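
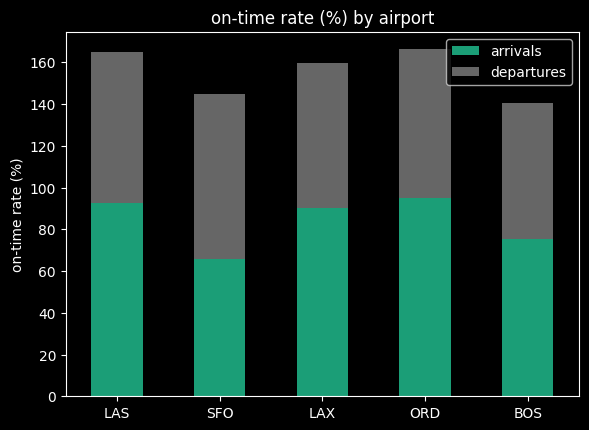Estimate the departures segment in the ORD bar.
≈ 60

departures top ≈ 160, bottom ≈ 100; segment ≈ 60.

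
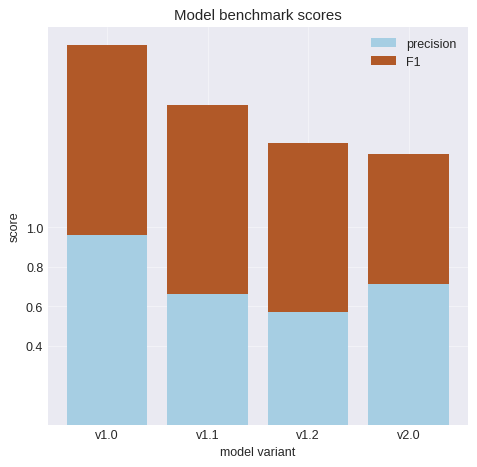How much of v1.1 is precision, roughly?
precision top ≈ 0.6, bottom ≈ 0.0; segment ≈ 0.6.

≈ 0.6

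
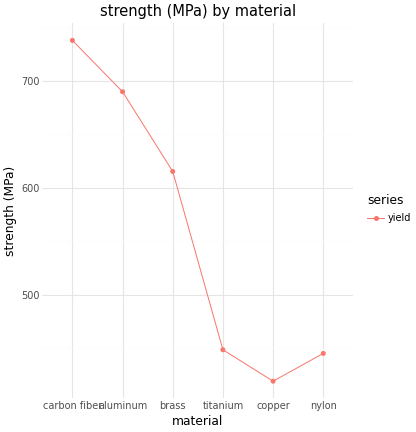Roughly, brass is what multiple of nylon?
≈ 1.33×

brass ≈ 600, nylon ≈ 450; 600/450 ≈ 1.33.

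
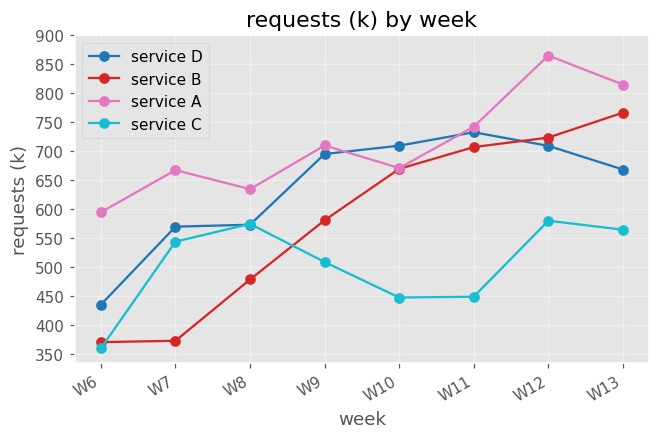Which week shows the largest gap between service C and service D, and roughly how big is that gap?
W11: service C ≈ 450, service D ≈ 750 → gap ≈ 300. Next-largest (W10) is only ≈ 250.

W11, ≈ 300 k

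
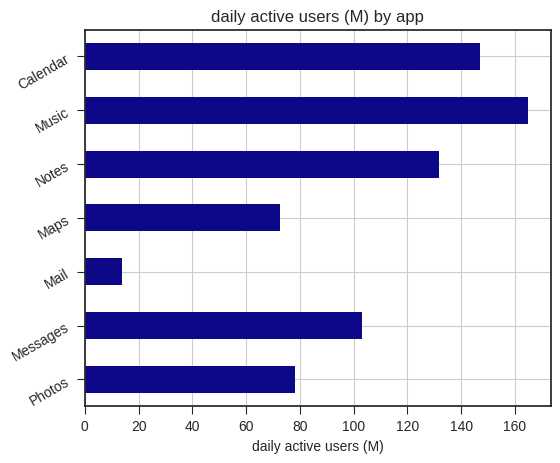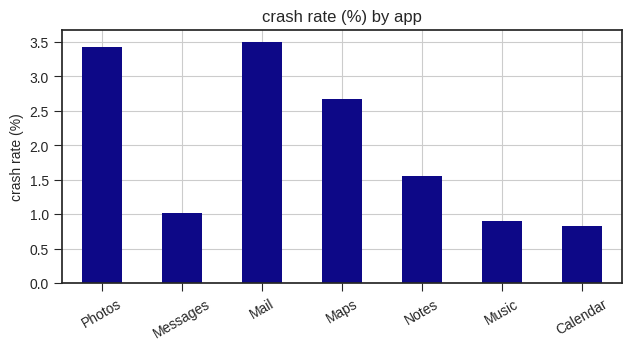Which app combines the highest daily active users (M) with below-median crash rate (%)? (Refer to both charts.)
Chart 2 median crash rate (%) ≈ 1.5; below-median apps: Messages, Music, Calendar. Among those, Music has the highest daily active users (M) (≈ 160).

Music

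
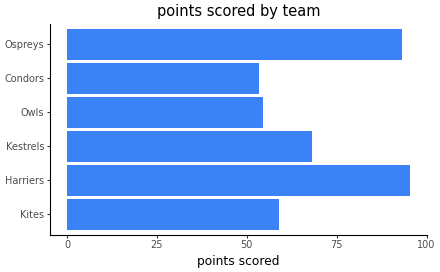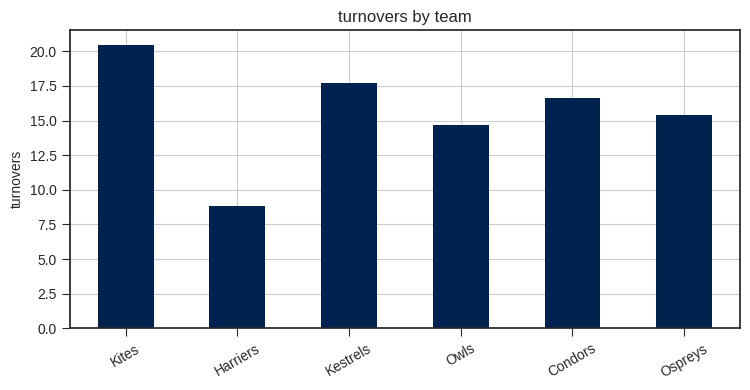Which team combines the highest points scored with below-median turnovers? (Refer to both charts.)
Harriers

Chart 2 median turnovers ≈ 16; below-median teams: Harriers, Owls, Ospreys. Among those, Harriers has the highest points scored (≈ 100).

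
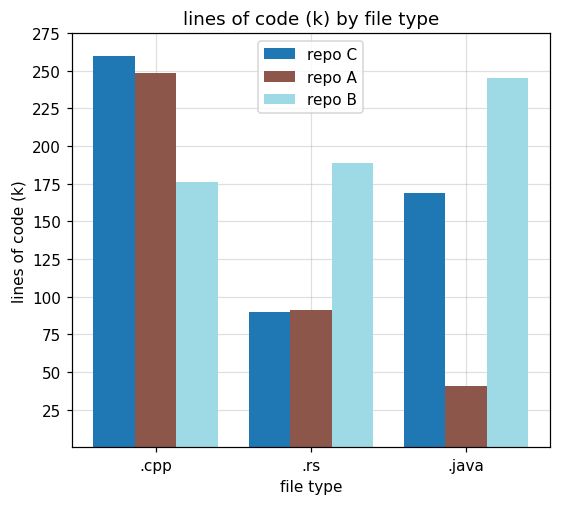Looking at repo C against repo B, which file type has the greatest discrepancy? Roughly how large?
.rs, ≈ 100 k

.rs: repo C ≈ 100, repo B ≈ 200 → gap ≈ 100. Next-largest (.cpp) is only ≈ 75.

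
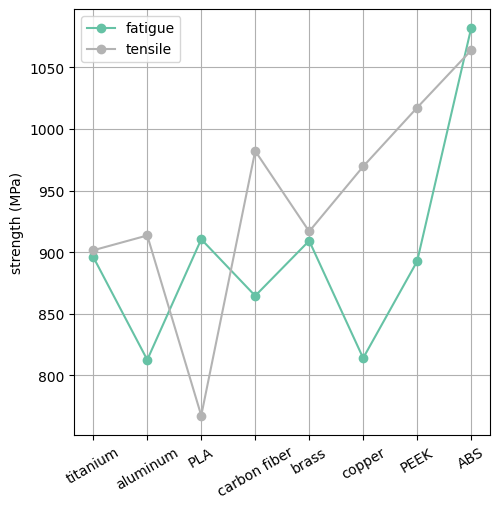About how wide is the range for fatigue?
≈ 300

Max ABS ≈ 1100, min aluminum ≈ 800; range ≈ 300.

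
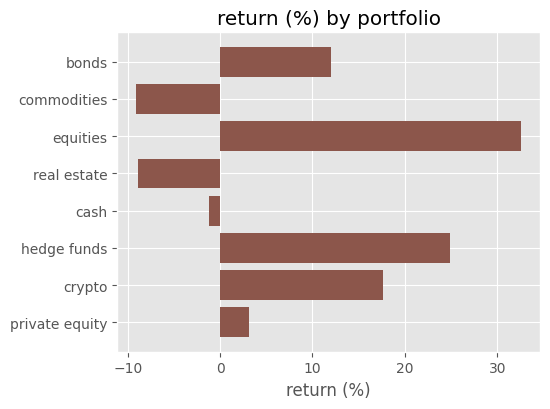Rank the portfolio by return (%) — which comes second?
hedge funds

Top 3: equities ≈ 35, hedge funds ≈ 25, crypto ≈ 20.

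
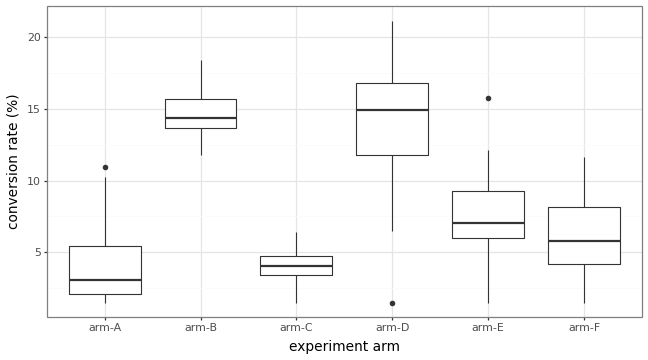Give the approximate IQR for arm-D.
Q3 ≈ 17, Q1 ≈ 12; IQR ≈ 5.

≈ 5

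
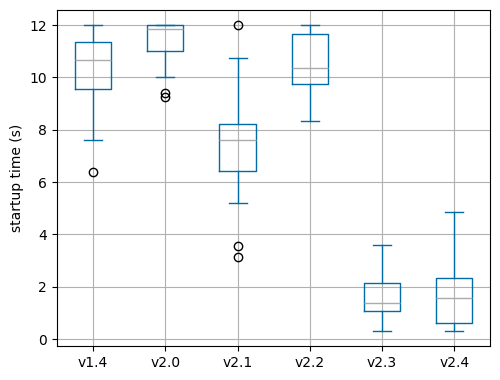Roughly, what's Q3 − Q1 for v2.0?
≈ 1

Q3 ≈ 12, Q1 ≈ 11; IQR ≈ 1.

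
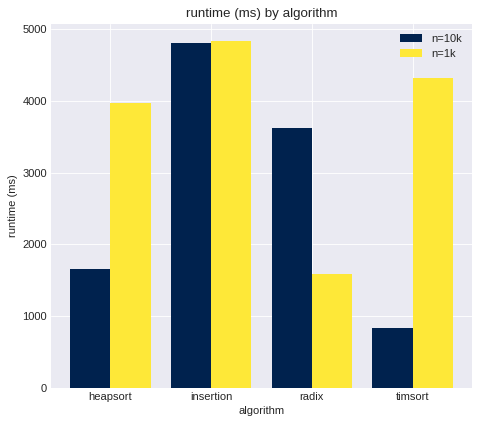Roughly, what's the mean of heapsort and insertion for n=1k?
(4000 + 5000) / 2 ≈ 4500.

≈ 4500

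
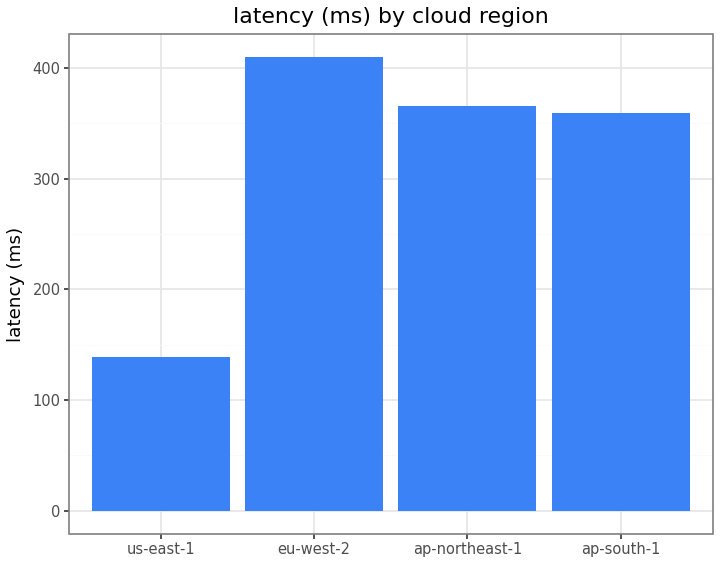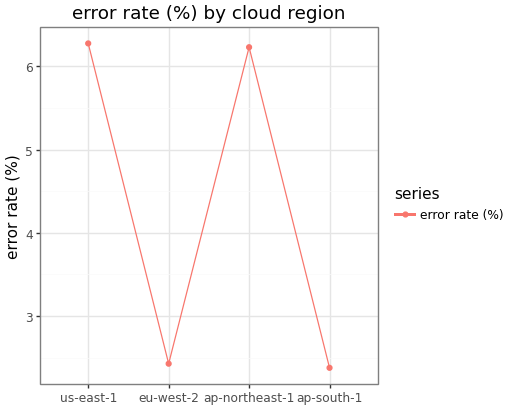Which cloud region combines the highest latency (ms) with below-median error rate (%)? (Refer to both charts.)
Chart 2 median error rate (%) ≈ 4; below-median cloud regions: eu-west-2, ap-south-1. Among those, eu-west-2 has the highest latency (ms) (≈ 400).

eu-west-2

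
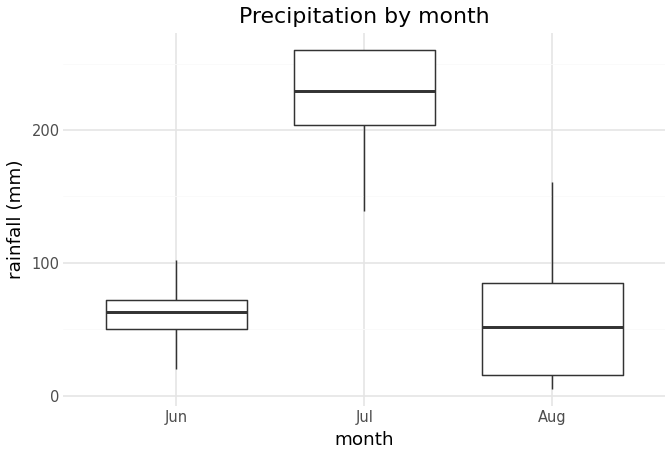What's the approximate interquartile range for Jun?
Q3 ≈ 80, Q1 ≈ 60; IQR ≈ 20.

≈ 20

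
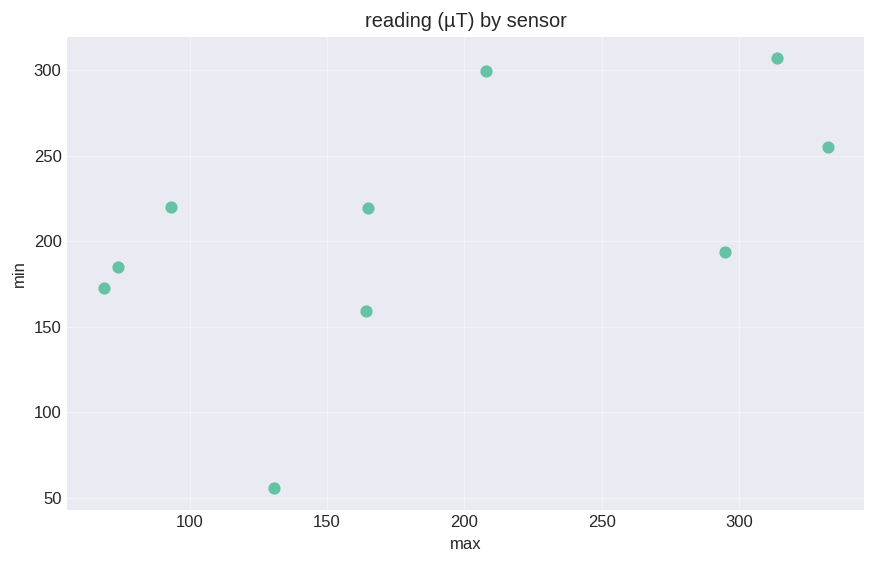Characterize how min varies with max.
Points are positively correlated; moderate (|r| ≈ 0.5).

positive, moderate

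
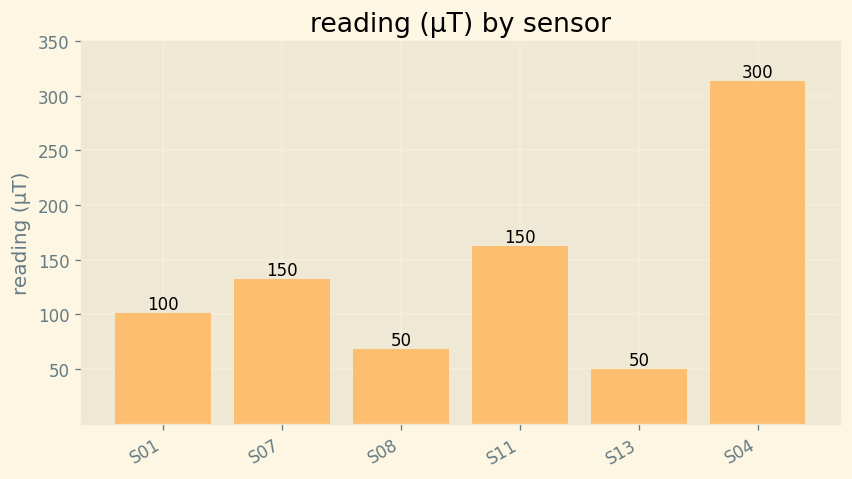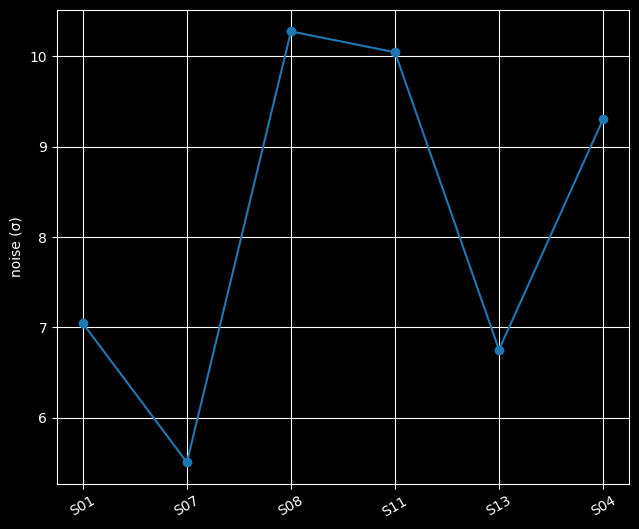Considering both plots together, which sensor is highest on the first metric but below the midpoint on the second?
S07

Chart 2 median noise (σ) ≈ 8; below-median sensors: S01, S07, S13. Among those, S07 has the highest reading (µT) (≈ 150).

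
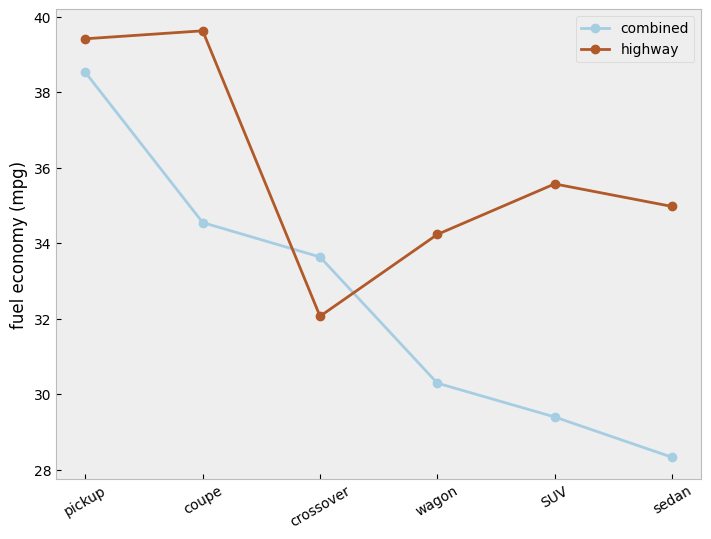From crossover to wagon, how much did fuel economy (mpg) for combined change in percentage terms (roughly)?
≈ -11.8%

crossover ≈ 34, wagon ≈ 30; (30 − 34) / 34 ≈ -11.8%.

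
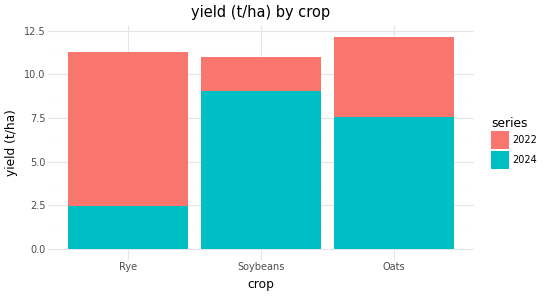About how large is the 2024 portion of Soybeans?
≈ 10

2024 top ≈ 10, bottom ≈ 0; segment ≈ 10.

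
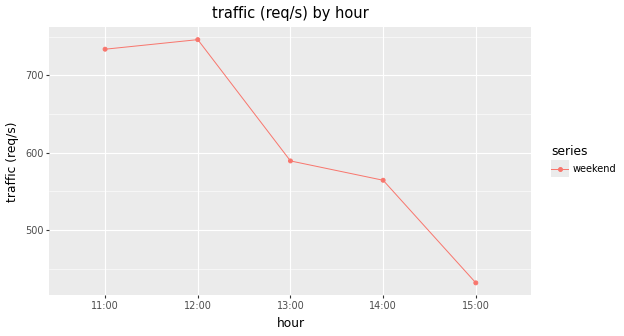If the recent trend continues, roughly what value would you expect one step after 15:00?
Last three: 600, 550, 450 → slope ≈ -75/step → next ≈ 375.

≈ 375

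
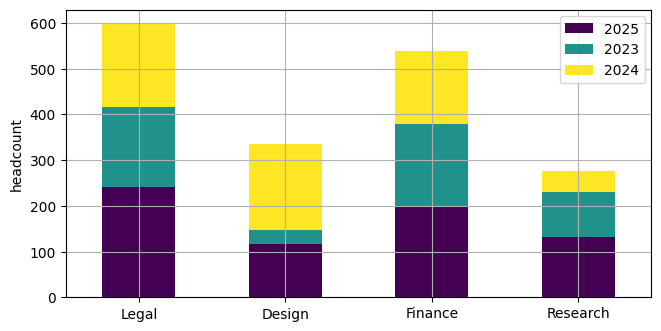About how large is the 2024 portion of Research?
2024 top ≈ 300, bottom ≈ 250; segment ≈ 50.

≈ 50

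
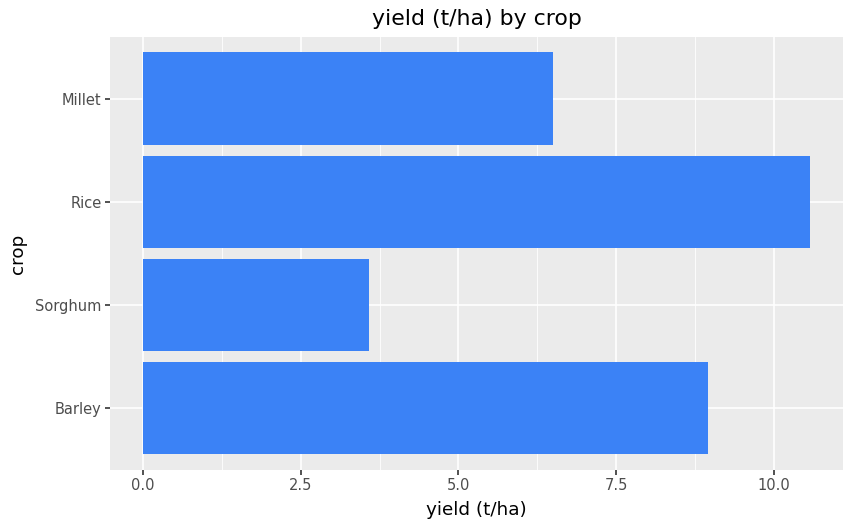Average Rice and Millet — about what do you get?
≈ 8

(11 + 6) / 2 ≈ 8.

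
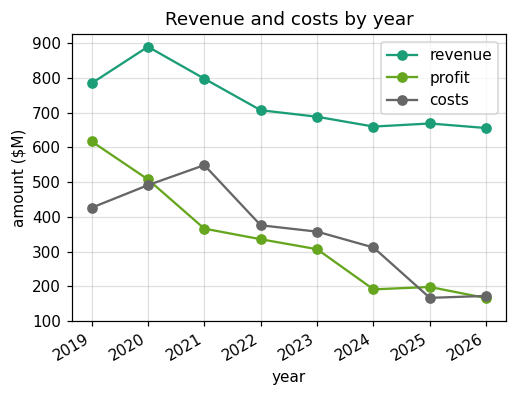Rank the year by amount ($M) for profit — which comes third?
2021

Top 4 for profit: 2019 ≈ 600, 2020 ≈ 500, 2021 ≈ 400, 2022 ≈ 300.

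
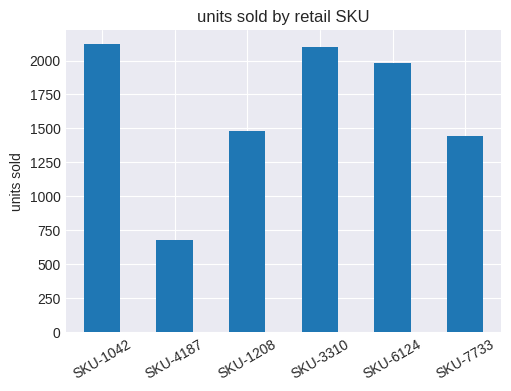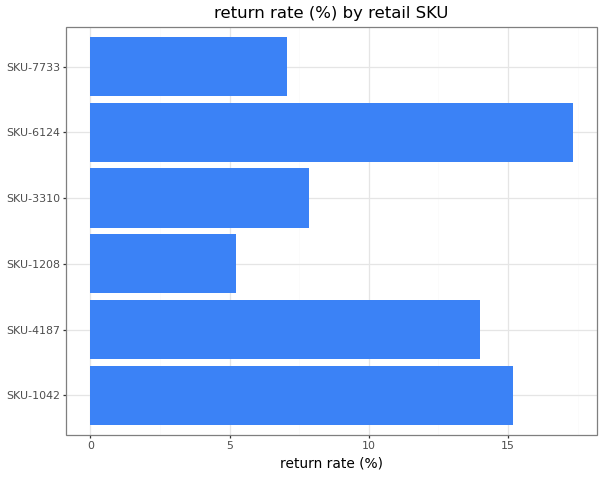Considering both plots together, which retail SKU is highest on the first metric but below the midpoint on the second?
SKU-3310

Chart 2 median return rate (%) ≈ 10; below-median retail SKUs: SKU-1208, SKU-3310, SKU-7733. Among those, SKU-3310 has the highest units sold (≈ 2200).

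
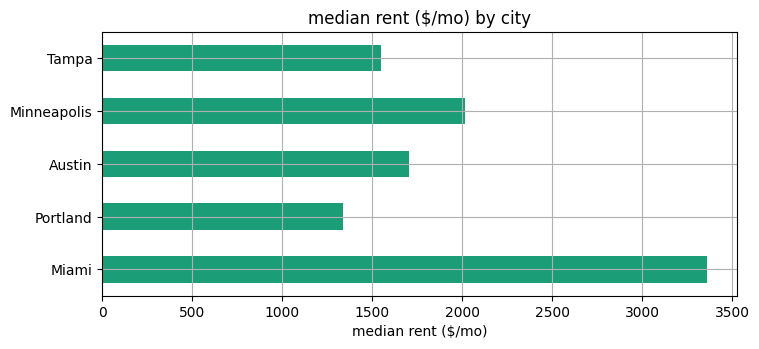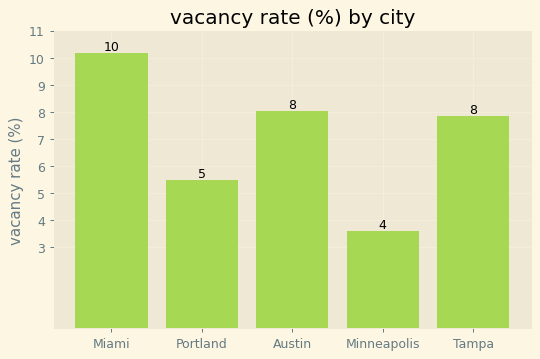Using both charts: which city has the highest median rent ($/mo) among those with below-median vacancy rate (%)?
Chart 2 median vacancy rate (%) ≈ 8; below-median cities: Portland, Minneapolis. Among those, Minneapolis has the highest median rent ($/mo) (≈ 2000).

Minneapolis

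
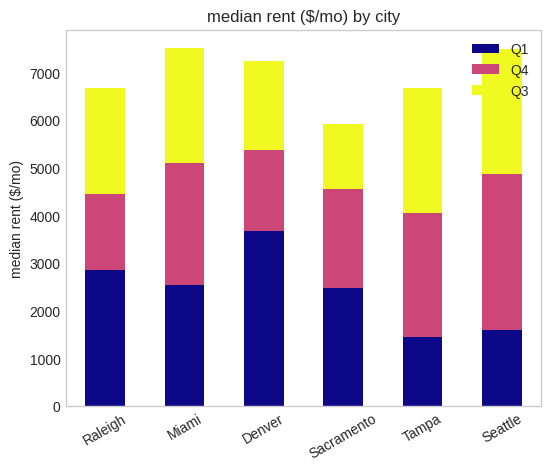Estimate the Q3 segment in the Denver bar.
≈ 2000

Q3 top ≈ 7000, bottom ≈ 5000; segment ≈ 2000.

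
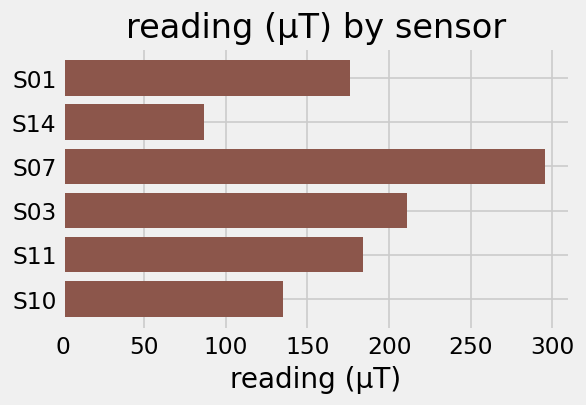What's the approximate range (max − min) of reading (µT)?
Max S07 ≈ 300, min S14 ≈ 75; range ≈ 225.

≈ 225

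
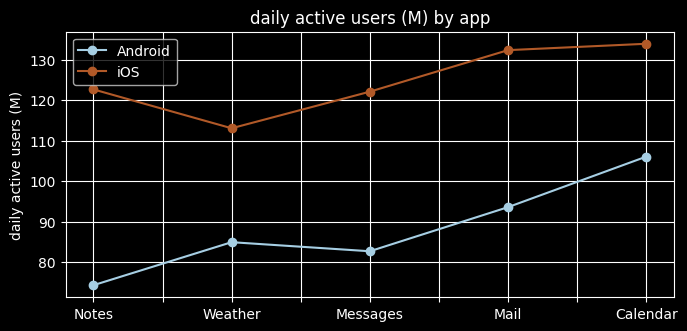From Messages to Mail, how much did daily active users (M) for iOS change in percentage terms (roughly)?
≈ +8.3%

Messages ≈ 120, Mail ≈ 130; (130 − 120) / 120 ≈ +8.3%.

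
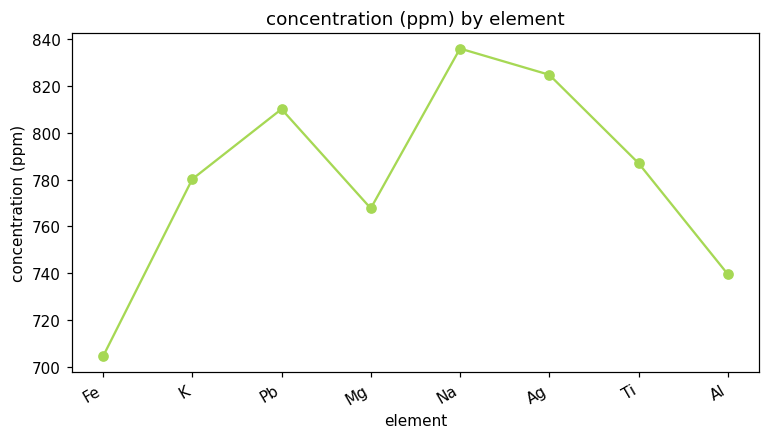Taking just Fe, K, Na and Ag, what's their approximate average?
(700 + 780 + 840 + 820) / 4 ≈ 785.

≈ 785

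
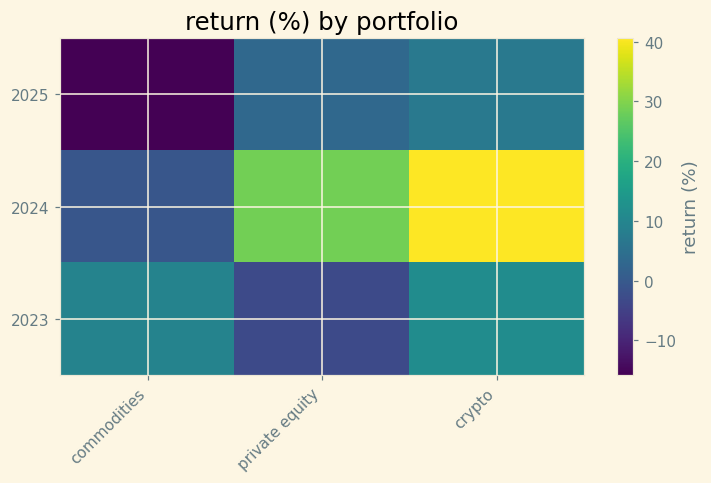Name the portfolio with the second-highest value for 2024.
private equity

Top 3 for 2024: crypto ≈ 40, private equity ≈ 30, commodities ≈ 0.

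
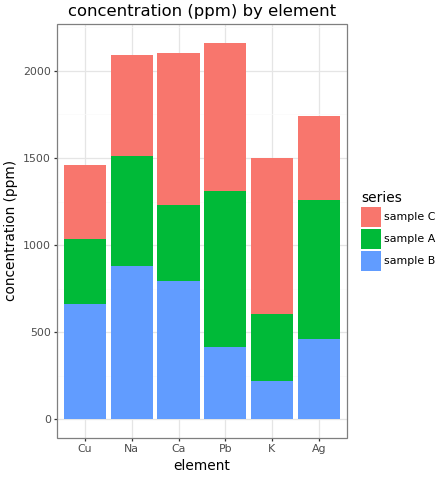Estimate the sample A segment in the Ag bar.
sample A top ≈ 1200, bottom ≈ 400; segment ≈ 800.

≈ 800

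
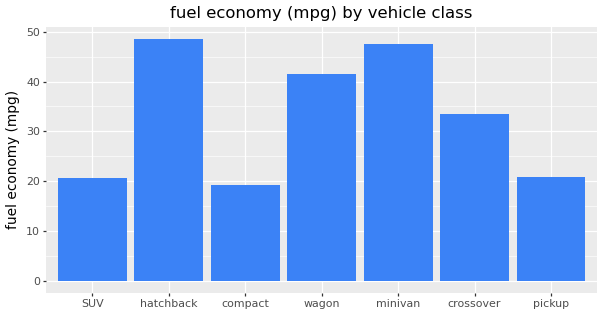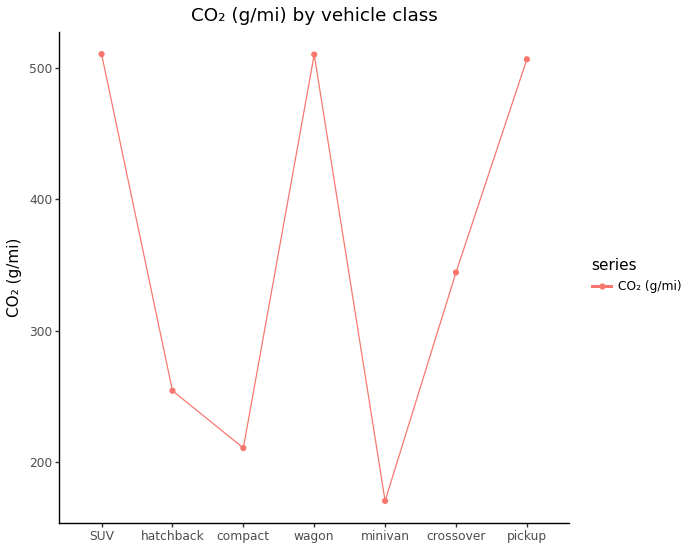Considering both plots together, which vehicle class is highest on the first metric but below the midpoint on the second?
Chart 2 median CO₂ (g/mi) ≈ 350; below-median vehicle classes: hatchback, compact, minivan. Among those, hatchback has the highest fuel economy (mpg) (≈ 50).

hatchback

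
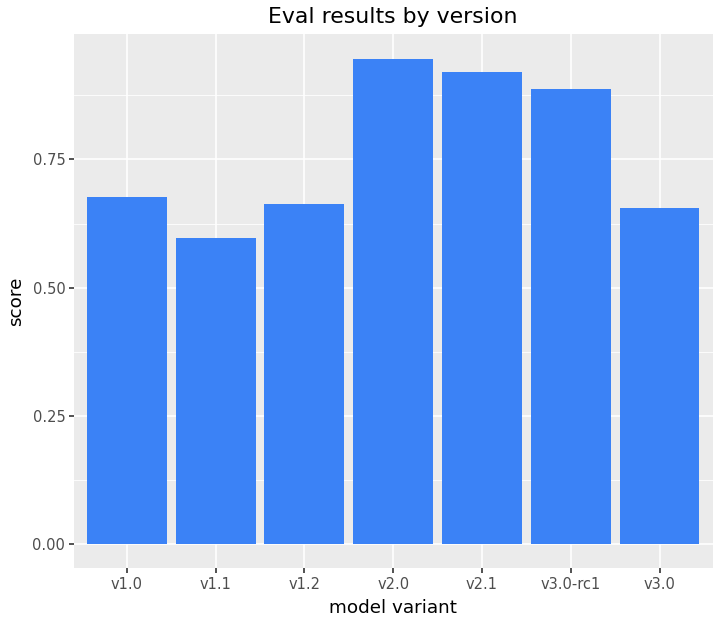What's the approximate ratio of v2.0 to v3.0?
≈ 1.29×

v2.0 ≈ 0.9, v3.0 ≈ 0.7; 0.9/0.7 ≈ 1.29.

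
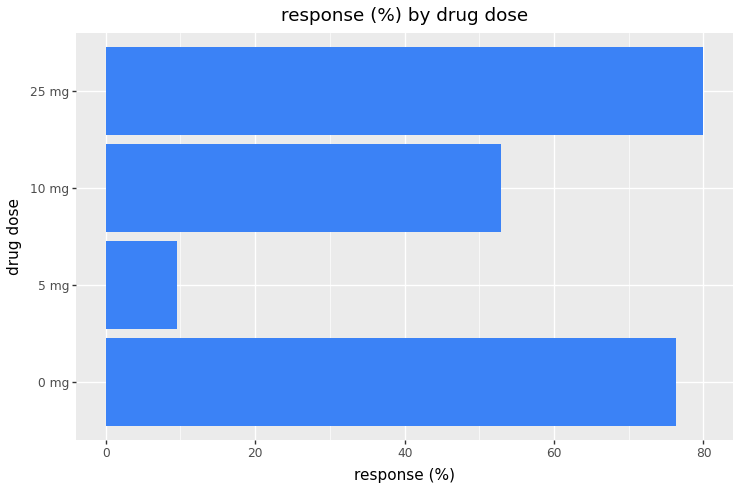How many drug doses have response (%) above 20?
3

Above 20: 0 mg, 10 mg, 25 mg.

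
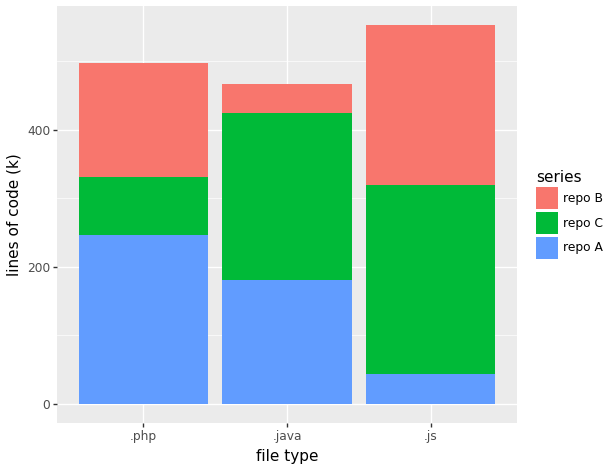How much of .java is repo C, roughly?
repo C top ≈ 400, bottom ≈ 200; segment ≈ 200.

≈ 200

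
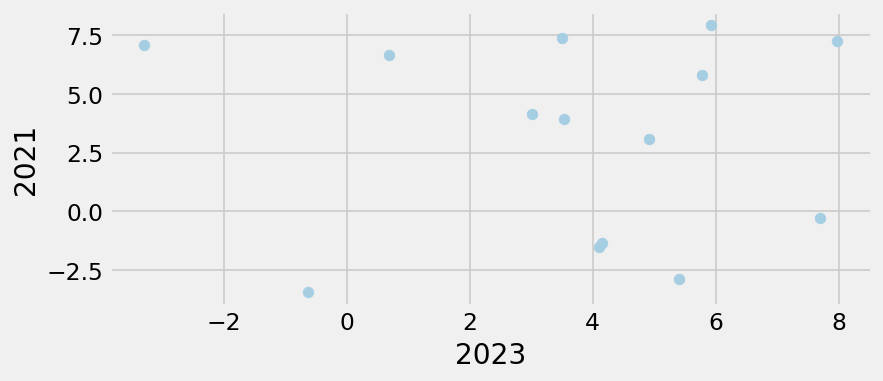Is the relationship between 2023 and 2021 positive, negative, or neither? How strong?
Points are roughly uncorrelated; weak (|r| ≈ 0.0).

no clear correlation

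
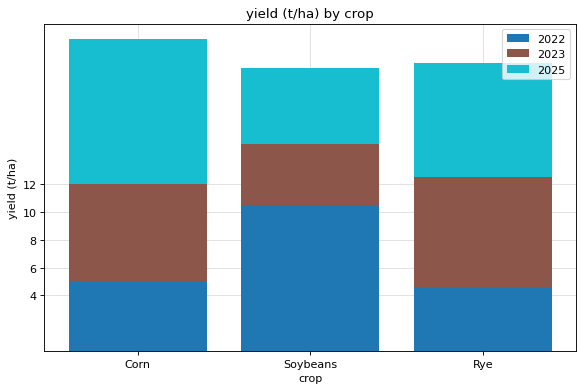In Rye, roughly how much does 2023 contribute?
2023 top ≈ 12, bottom ≈ 4; segment ≈ 8.

≈ 8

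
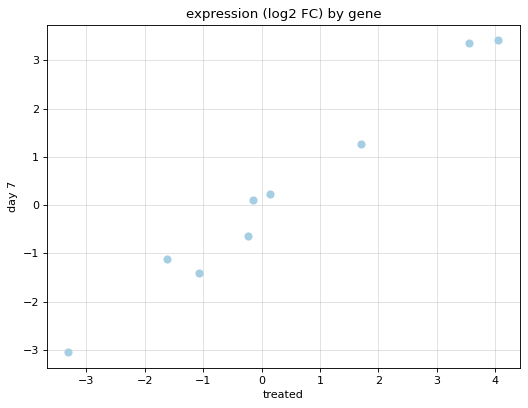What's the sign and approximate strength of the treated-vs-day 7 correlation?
Points are positively correlated; strong (|r| ≈ 1.0).

positive, strong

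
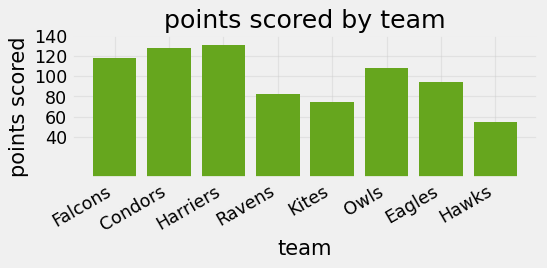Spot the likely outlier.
Hawks

Hawks ≈ 60; the rest sit between ≈ 80 and ≈ 120.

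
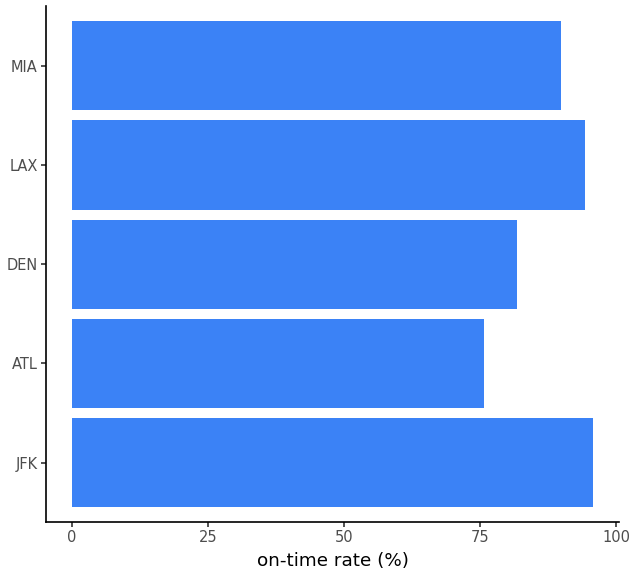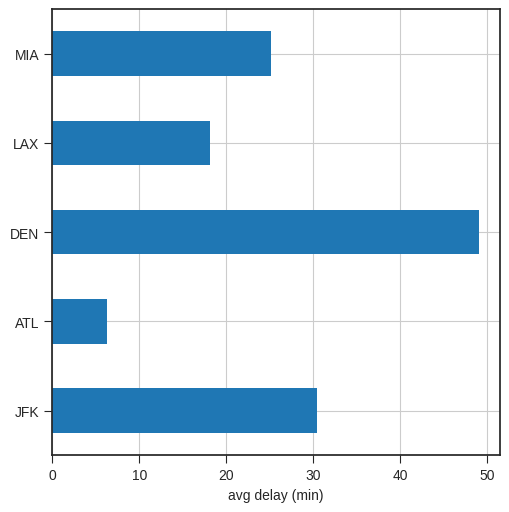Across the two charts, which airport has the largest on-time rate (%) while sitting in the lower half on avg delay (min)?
LAX

Chart 2 median avg delay (min) ≈ 25; below-median airports: ATL, LAX. Among those, LAX has the highest on-time rate (%) (≈ 90).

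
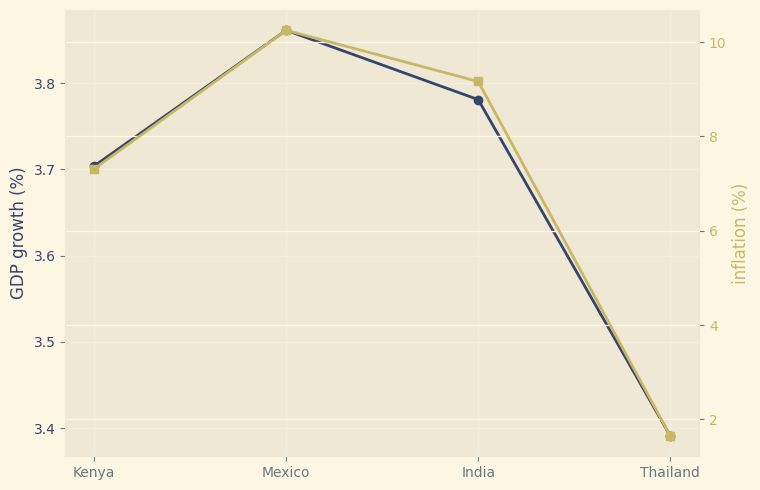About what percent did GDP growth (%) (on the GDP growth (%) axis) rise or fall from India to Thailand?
India ≈ 3.80, Thailand ≈ 3.40; (3.40 − 3.80) / 3.80 ≈ -10.5%.

≈ -10.5%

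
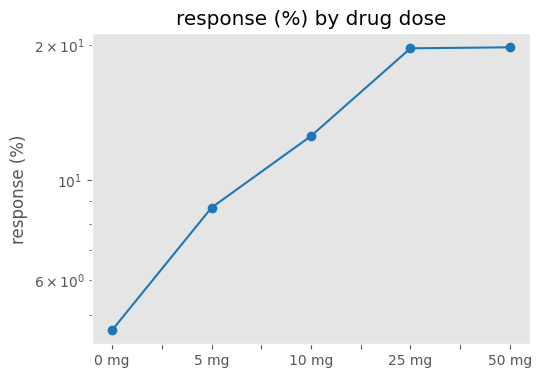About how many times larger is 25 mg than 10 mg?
25 mg ≈ 20, 10 mg ≈ 12; 20/12 ≈ 1.67.

≈ 1.67×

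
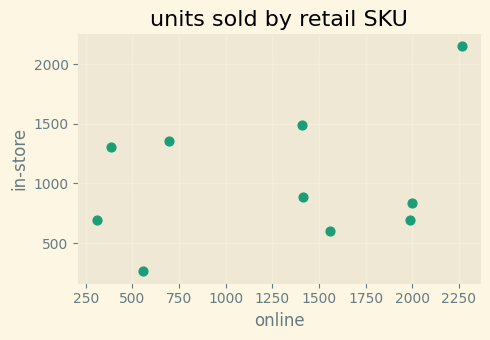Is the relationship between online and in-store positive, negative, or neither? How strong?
Points are positively correlated; weak (|r| ≈ 0.3).

positive, weak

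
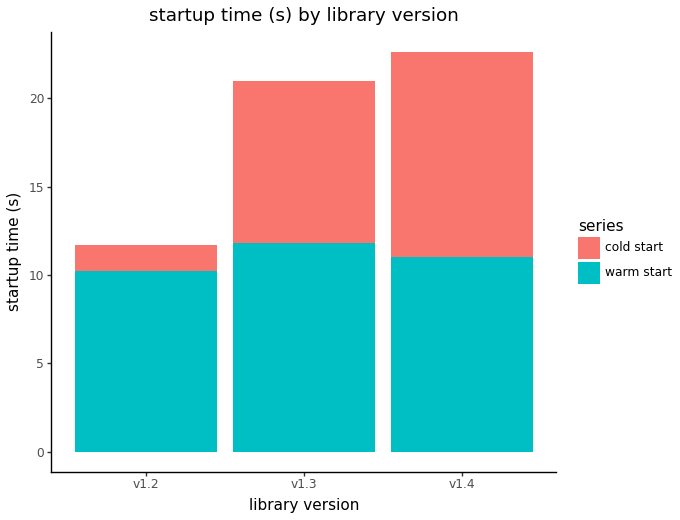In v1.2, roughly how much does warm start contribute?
warm start top ≈ 10, bottom ≈ 0; segment ≈ 10.

≈ 10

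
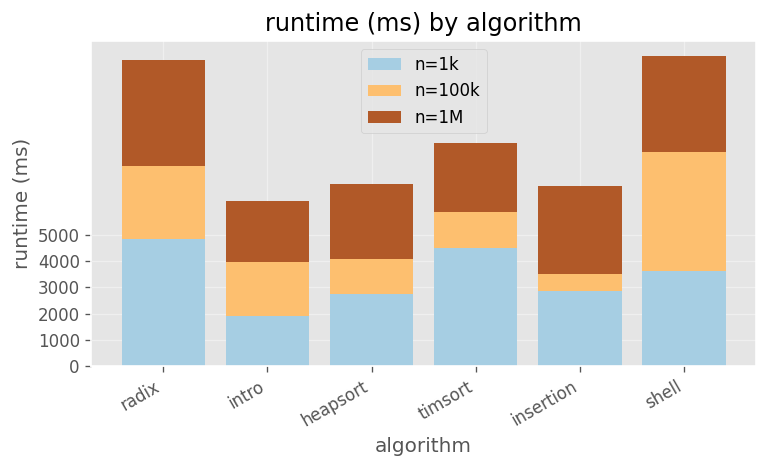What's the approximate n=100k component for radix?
≈ 3000

n=100k top ≈ 8000, bottom ≈ 5000; segment ≈ 3000.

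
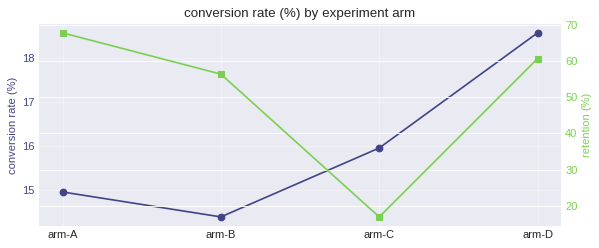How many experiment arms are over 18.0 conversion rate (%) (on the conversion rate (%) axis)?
1

Above 18.0: arm-D.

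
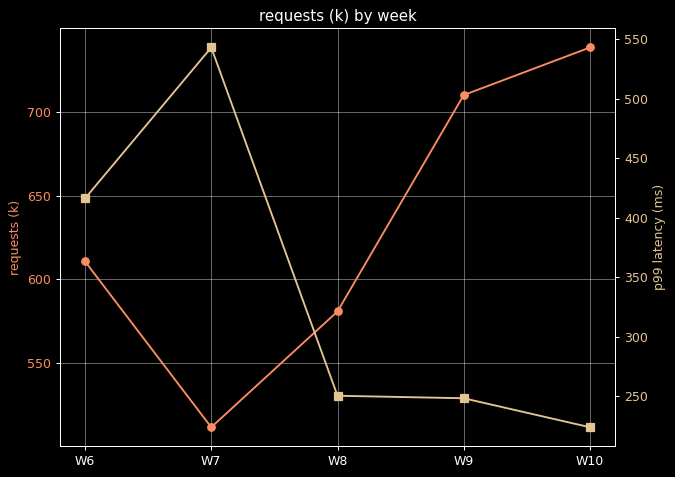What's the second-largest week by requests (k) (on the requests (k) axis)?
Top 3 (on the requests (k) axis): W10 ≈ 740, W9 ≈ 720, W6 ≈ 620.

W9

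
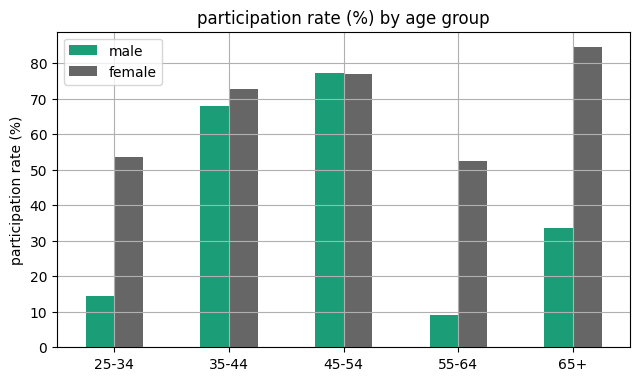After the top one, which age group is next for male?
35-44

Top 3 for male: 45-54 ≈ 80, 35-44 ≈ 70, 65+ ≈ 30.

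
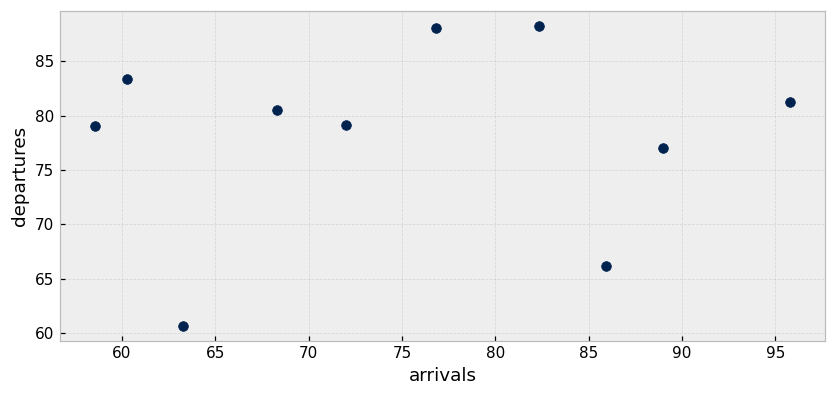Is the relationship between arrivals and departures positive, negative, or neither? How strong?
no clear correlation

Points are roughly uncorrelated; weak (|r| ≈ 0.1).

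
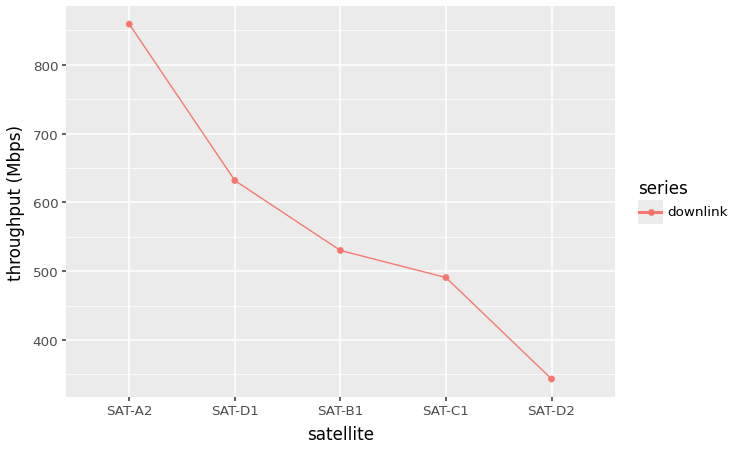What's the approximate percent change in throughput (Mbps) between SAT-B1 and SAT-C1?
SAT-B1 ≈ 550, SAT-C1 ≈ 500; (500 − 550) / 550 ≈ -9.1%.

≈ -9.1%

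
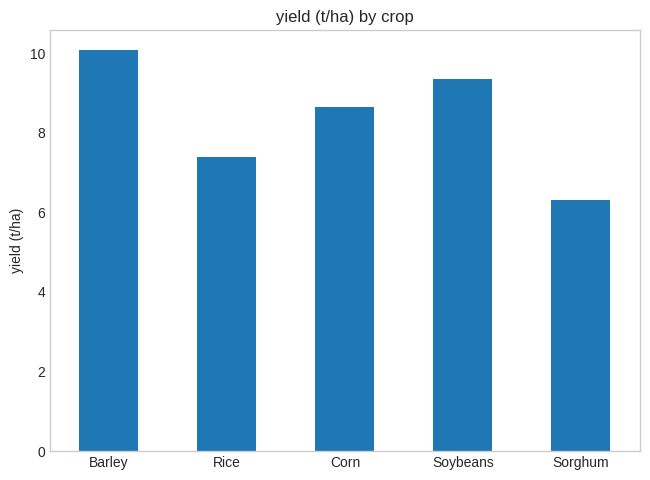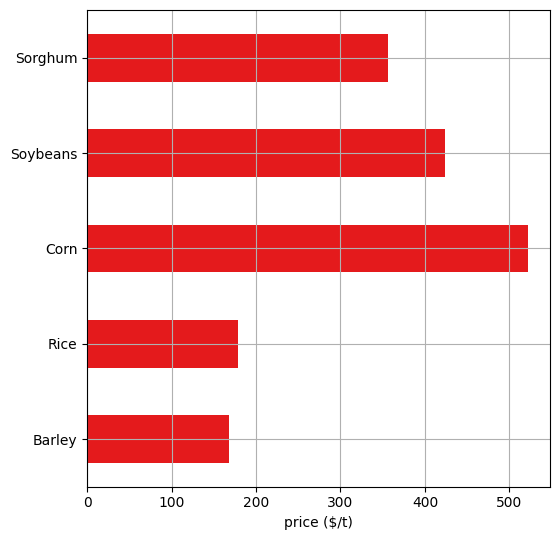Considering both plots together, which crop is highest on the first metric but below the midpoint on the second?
Chart 2 median price ($/t) ≈ 350; below-median crops: Barley, Rice. Among those, Barley has the highest yield (t/ha) (≈ 10).

Barley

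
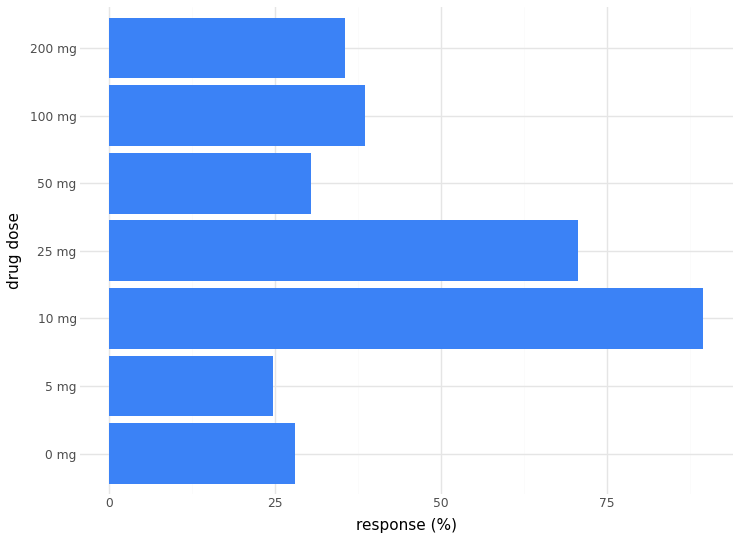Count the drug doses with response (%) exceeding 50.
Above 50: 10 mg, 25 mg.

2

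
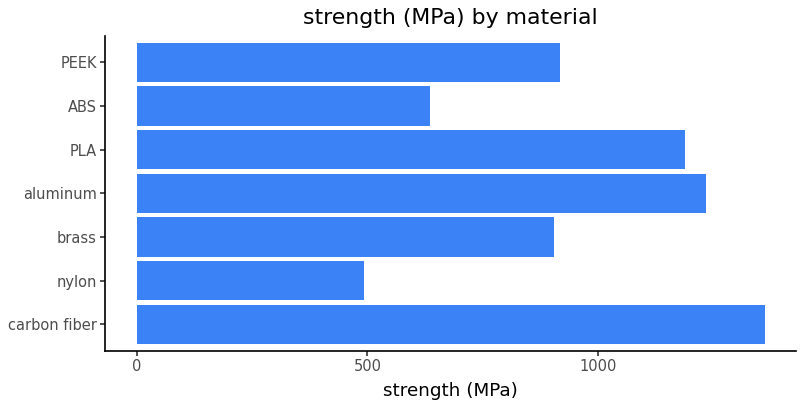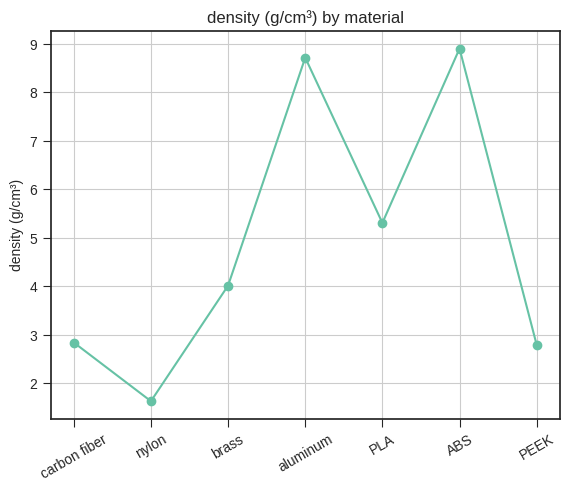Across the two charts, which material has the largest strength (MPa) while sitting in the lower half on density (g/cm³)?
carbon fiber

Chart 2 median density (g/cm³) ≈ 4; below-median materials: carbon fiber, nylon, PEEK. Among those, carbon fiber has the highest strength (MPa) (≈ 1400).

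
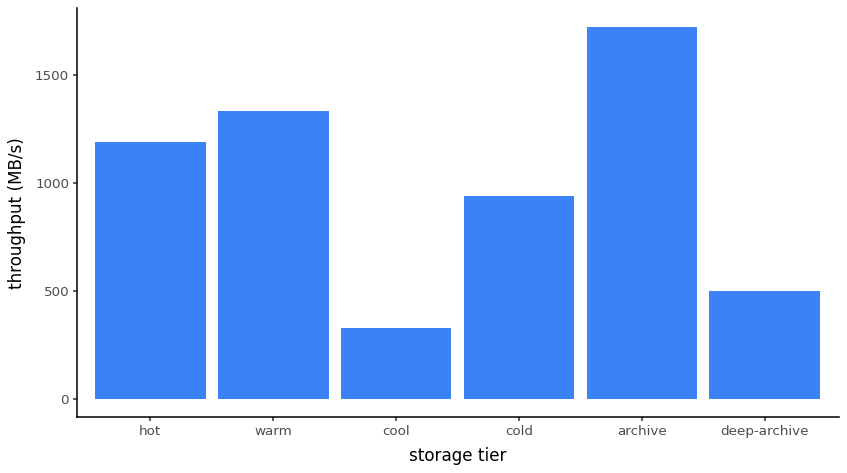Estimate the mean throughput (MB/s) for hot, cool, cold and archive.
(1200 + 400 + 1000 + 1800) / 4 ≈ 1100.

≈ 1100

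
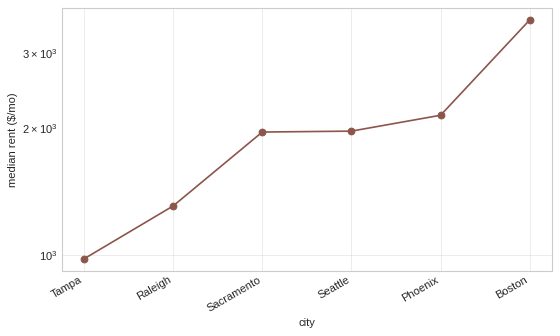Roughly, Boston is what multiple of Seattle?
Boston ≈ 3500, Seattle ≈ 2000; 3500/2000 ≈ 1.75.

≈ 1.75×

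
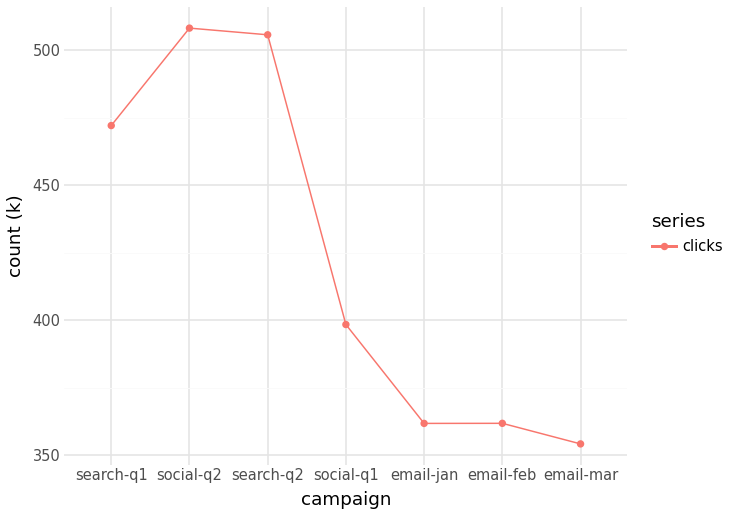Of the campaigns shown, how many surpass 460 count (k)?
3

Above 460: search-q1, social-q2, search-q2.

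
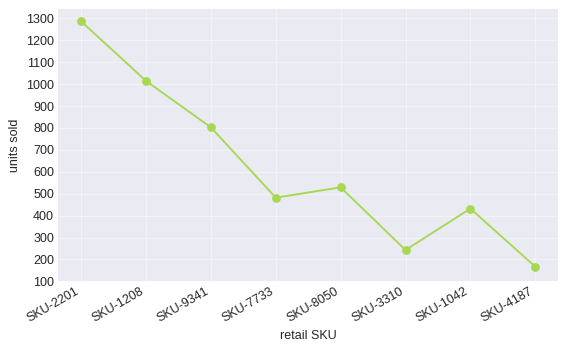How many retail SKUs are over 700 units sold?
Above 700: SKU-2201, SKU-1208, SKU-9341.

3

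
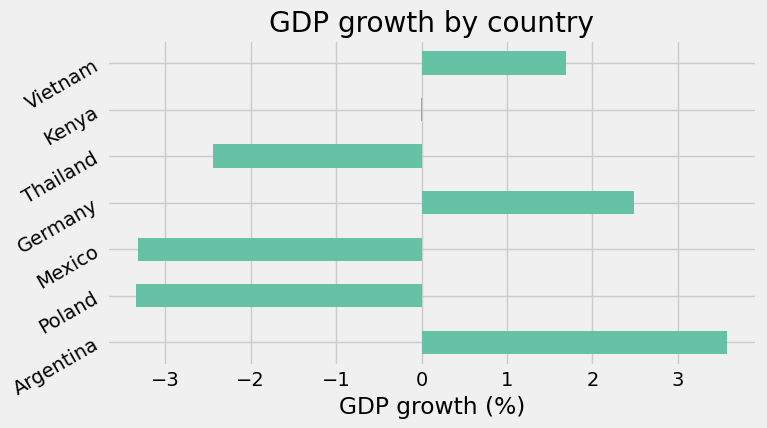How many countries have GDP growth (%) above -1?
4

Above -1: Argentina, Germany, Kenya, Vietnam.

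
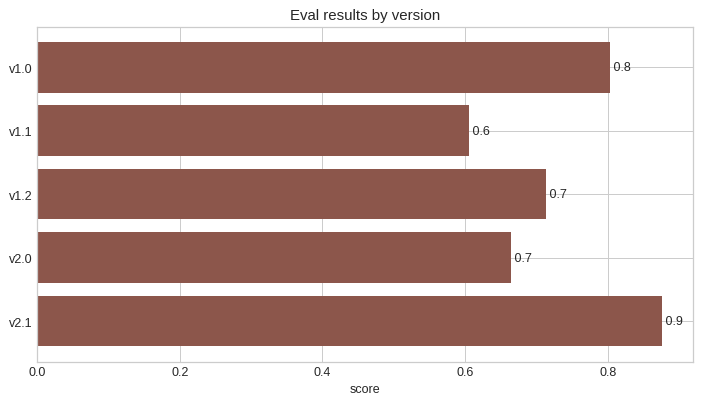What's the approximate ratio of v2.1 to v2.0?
≈ 1.29×

v2.1 ≈ 0.9, v2.0 ≈ 0.7; 0.9/0.7 ≈ 1.29.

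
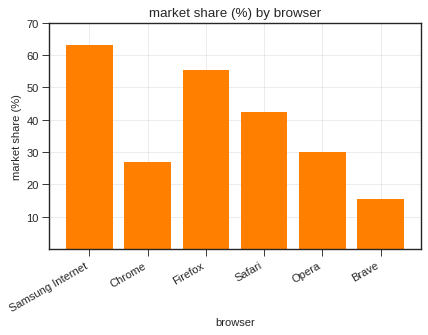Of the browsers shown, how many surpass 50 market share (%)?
Above 50: Samsung Internet, Firefox.

2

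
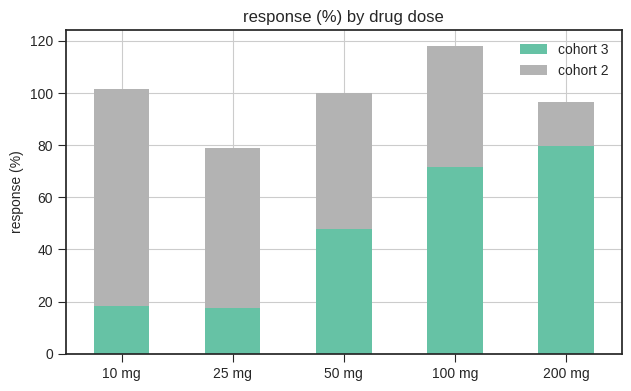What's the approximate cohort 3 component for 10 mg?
≈ 20

cohort 3 top ≈ 20, bottom ≈ 0; segment ≈ 20.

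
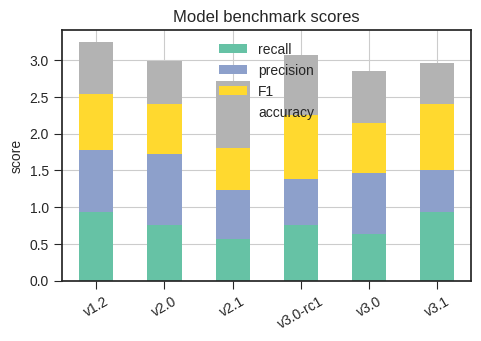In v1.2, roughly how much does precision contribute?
precision top ≈ 2.0, bottom ≈ 1.0; segment ≈ 1.0.

≈ 1.0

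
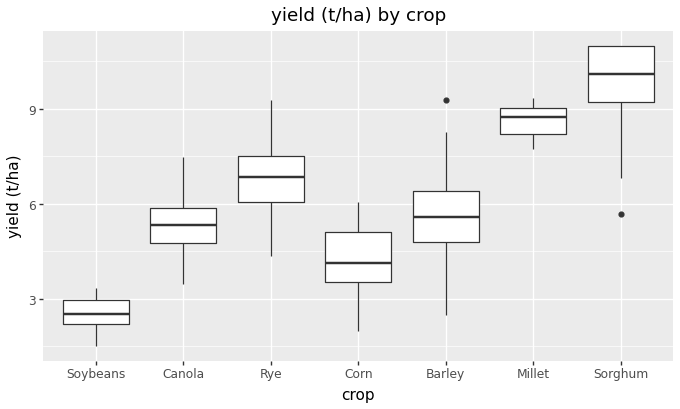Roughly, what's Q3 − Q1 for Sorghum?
Q3 ≈ 11, Q1 ≈ 9; IQR ≈ 2.

≈ 2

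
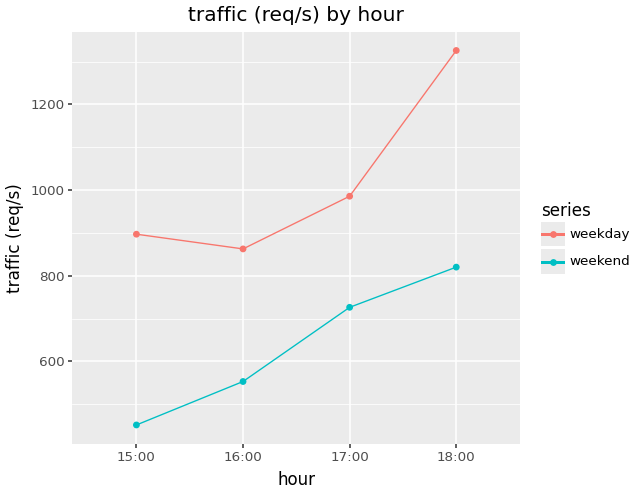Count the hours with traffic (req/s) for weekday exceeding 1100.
Above 1100: 18:00.

1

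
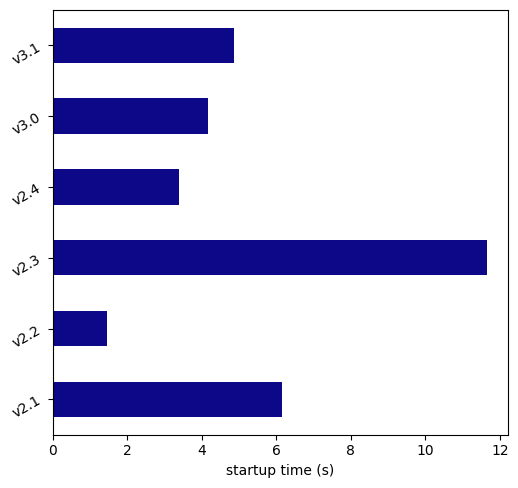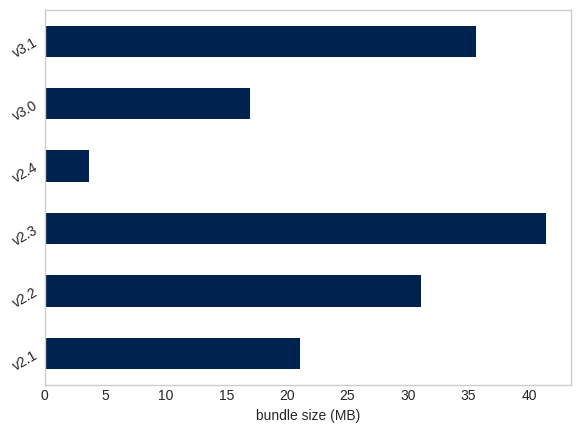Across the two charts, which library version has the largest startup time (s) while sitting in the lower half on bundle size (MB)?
v2.1

Chart 2 median bundle size (MB) ≈ 25; below-median library versions: v2.1, v2.4, v3.0. Among those, v2.1 has the highest startup time (s) (≈ 6).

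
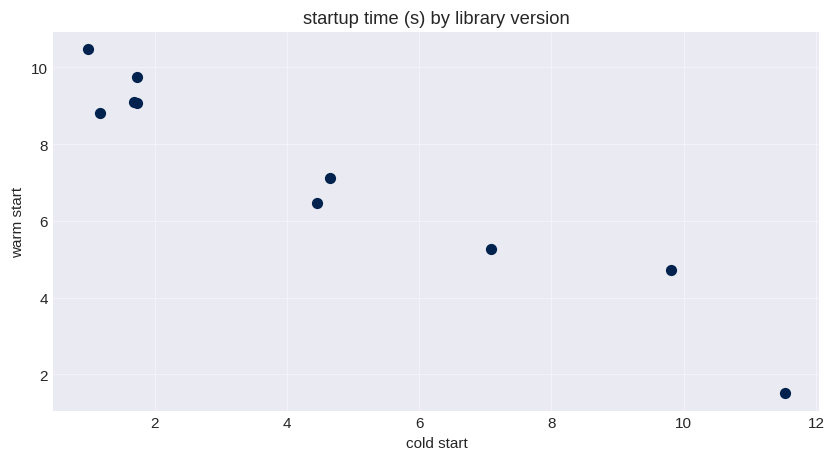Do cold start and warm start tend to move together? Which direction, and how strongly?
Points are negatively correlated; strong (|r| ≈ 1.0).

negative, strong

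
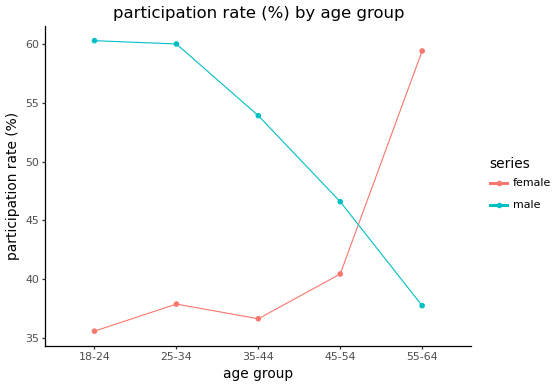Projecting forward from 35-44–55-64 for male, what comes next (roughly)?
≈ 32.5

Last three: 55, 45, 40 → slope ≈ -7.5/step → next ≈ 32.5.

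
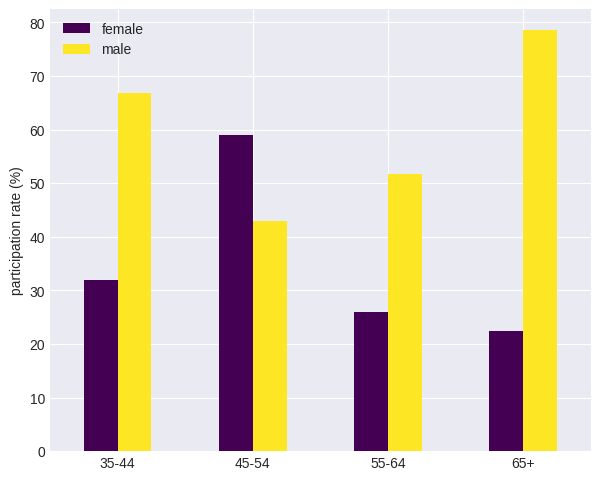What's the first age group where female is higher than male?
35-44: female ≈ 30 vs male ≈ 70 (not yet); 45-54: female ≈ 60 vs male ≈ 40 (first crossover).

45-54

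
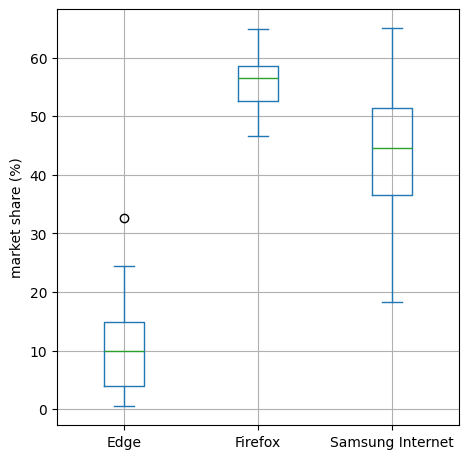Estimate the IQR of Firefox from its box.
Q3 ≈ 60, Q1 ≈ 55; IQR ≈ 5.

≈ 5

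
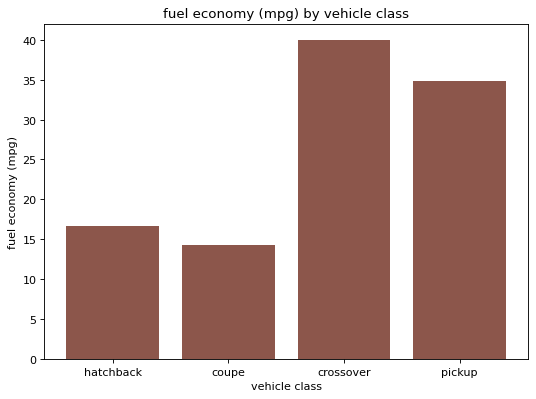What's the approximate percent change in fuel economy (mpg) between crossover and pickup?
crossover ≈ 40, pickup ≈ 35; (35 − 40) / 40 ≈ -12.5%.

≈ -12.5%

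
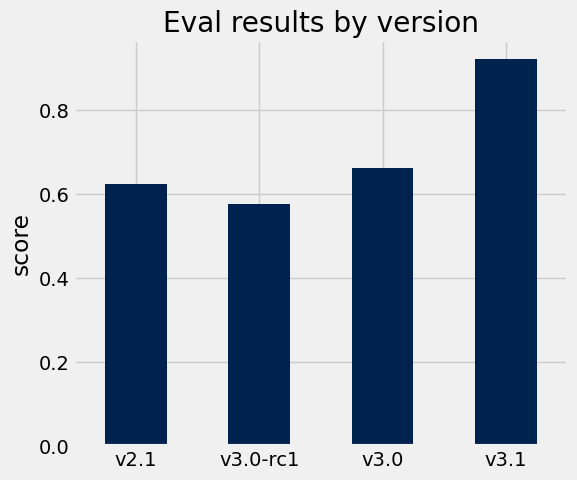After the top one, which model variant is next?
Top 3: v3.1 ≈ 0.9, v3.0 ≈ 0.7, v2.1 ≈ 0.6.

v3.0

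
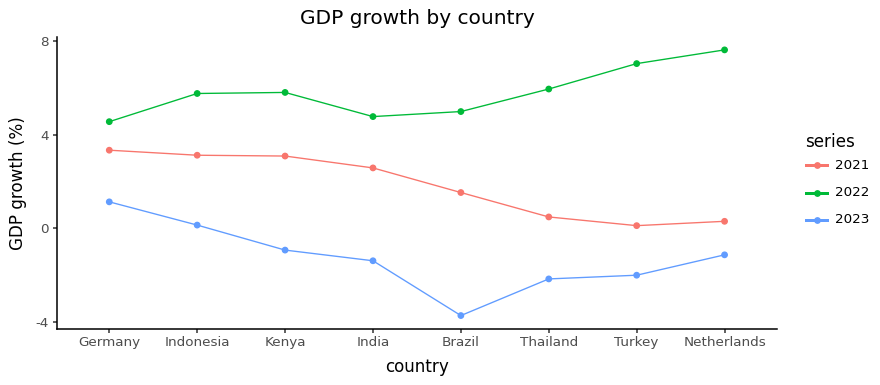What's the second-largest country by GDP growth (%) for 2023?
Top 3 for 2023: Germany ≈ 1, Indonesia ≈ 0, Kenya ≈ -1.

Indonesia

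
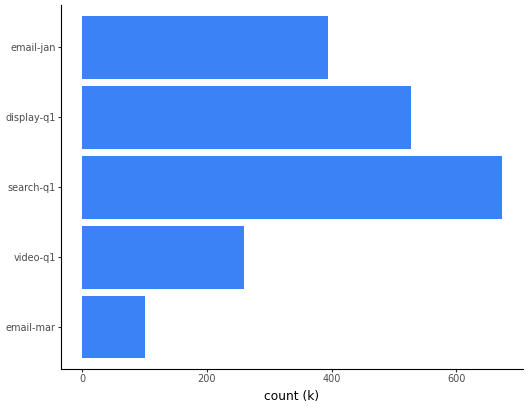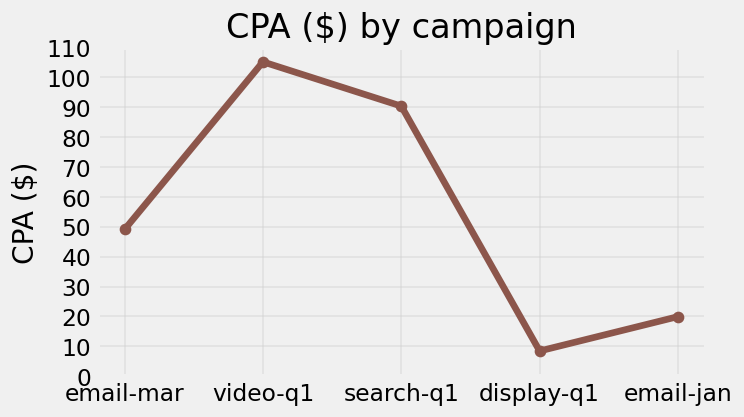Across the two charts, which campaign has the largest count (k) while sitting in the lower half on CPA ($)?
Chart 2 median CPA ($) ≈ 50; below-median campaigns: display-q1, email-jan. Among those, display-q1 has the highest count (k) (≈ 500).

display-q1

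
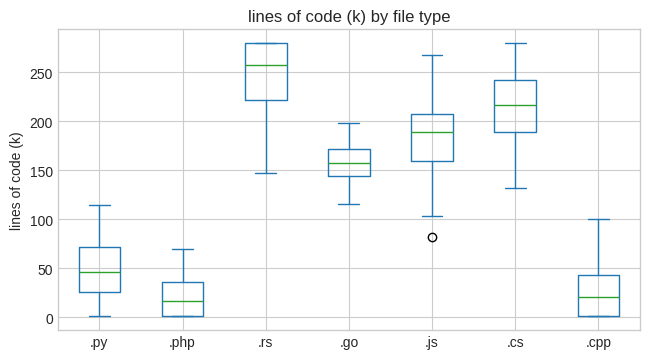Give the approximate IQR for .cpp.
≈ 40

Q3 ≈ 40, Q1 ≈ 0; IQR ≈ 40.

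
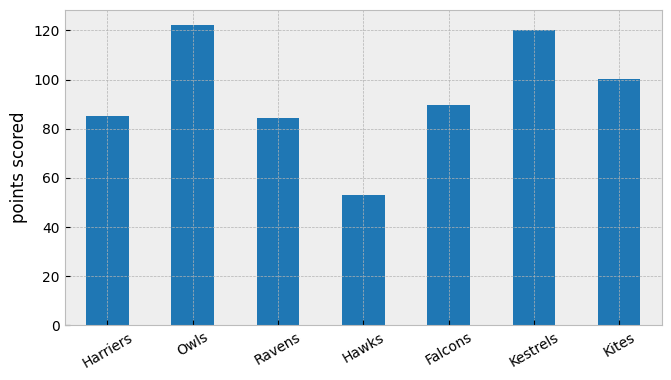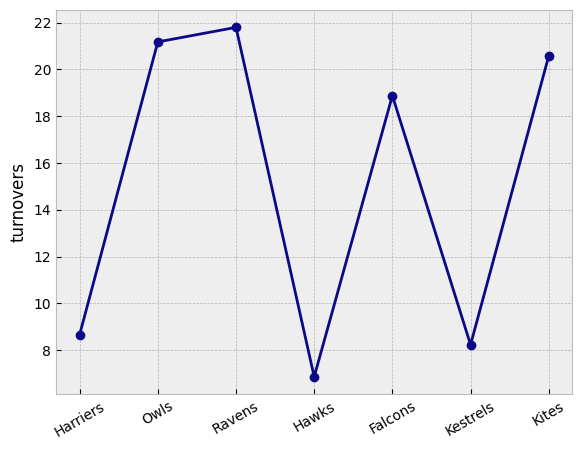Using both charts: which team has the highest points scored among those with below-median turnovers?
Chart 2 median turnovers ≈ 18; below-median teams: Harriers, Hawks, Kestrels. Among those, Kestrels has the highest points scored (≈ 120).

Kestrels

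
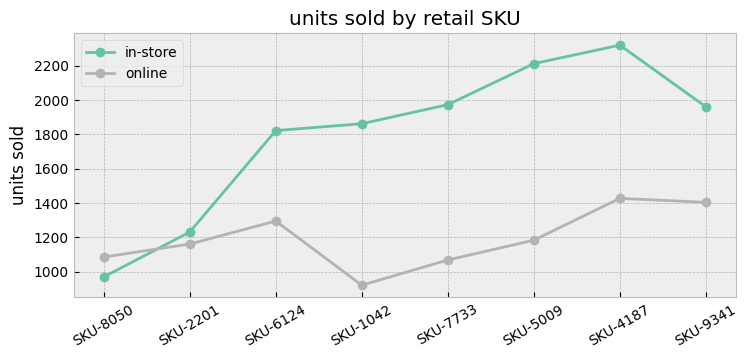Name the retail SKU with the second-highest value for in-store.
Top 3 for in-store: SKU-4187 ≈ 2400, SKU-5009 ≈ 2200, SKU-7733 ≈ 2000.

SKU-5009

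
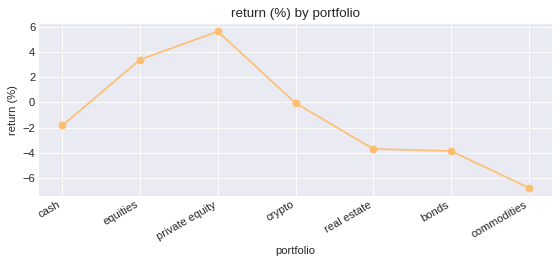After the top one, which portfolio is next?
equities

Top 3: private equity ≈ 6, equities ≈ 4, crypto ≈ 0.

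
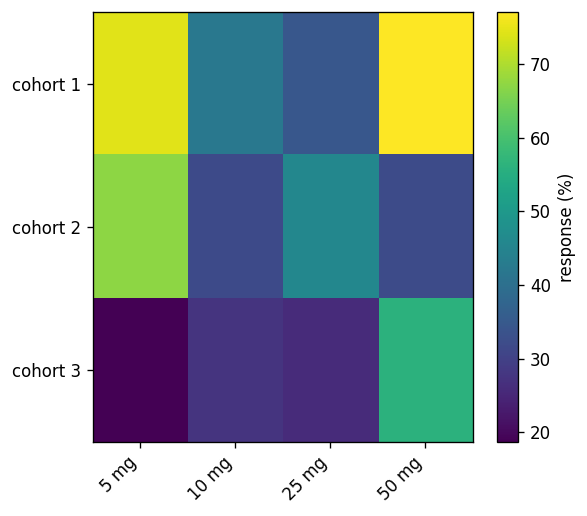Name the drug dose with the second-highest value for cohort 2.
Top 3 for cohort 2: 5 mg ≈ 65, 25 mg ≈ 45, 50 mg ≈ 30.

25 mg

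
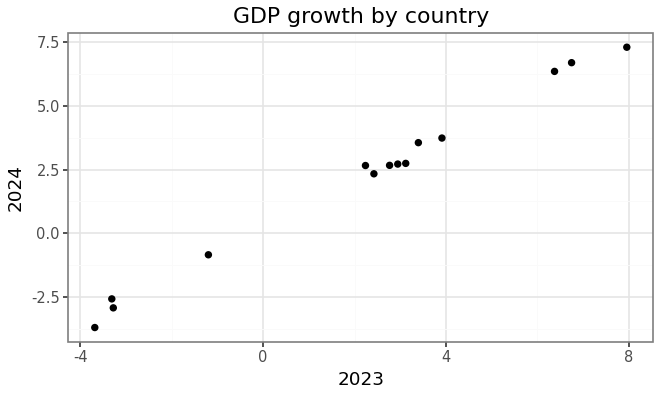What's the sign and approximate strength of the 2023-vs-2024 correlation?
positive, strong

Points are positively correlated; strong (|r| ≈ 1.0).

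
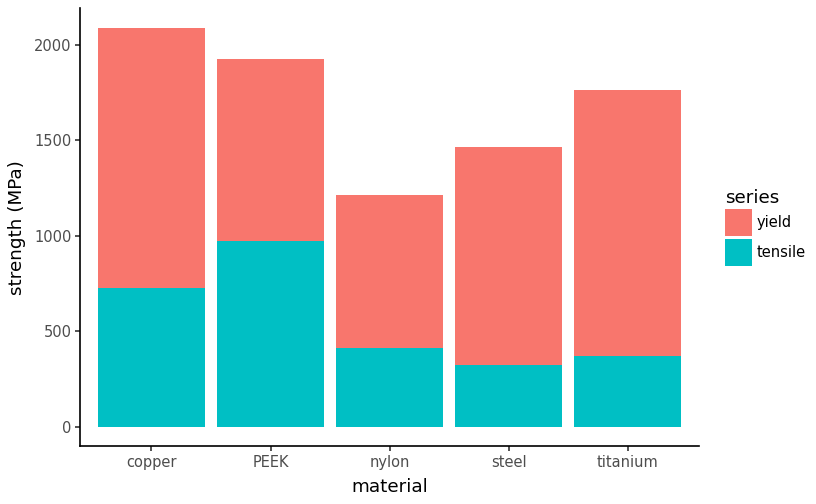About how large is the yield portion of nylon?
yield top ≈ 1200, bottom ≈ 400; segment ≈ 800.

≈ 800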